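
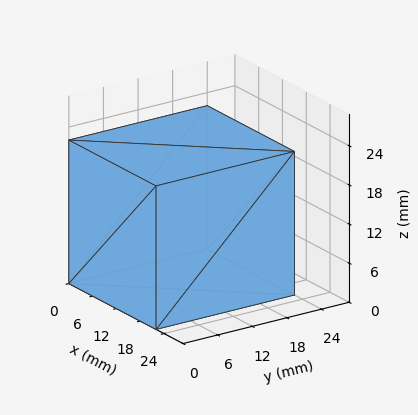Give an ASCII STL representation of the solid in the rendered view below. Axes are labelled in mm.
Reading the render: the shape is a rectangular box, roughly 22 × 24 mm footprint and 22 mm tall (dimensions read to the nearest mm from the axis ticks). For the STL, each face is triangulated and given an outward normal.

solid part
  facet normal 0.0000 0.0000 -1.0000
    outer loop
      vertex 22.00 24.00 0.00
      vertex 22.00 0.00 0.00
      vertex 0.00 0.00 0.00
    endloop
  endfacet
  facet normal 0.0000 0.0000 -1.0000
    outer loop
      vertex 0.00 24.00 0.00
      vertex 22.00 24.00 0.00
      vertex 0.00 0.00 0.00
    endloop
  endfacet
  facet normal 0.0000 0.0000 1.0000
    outer loop
      vertex 0.00 0.00 22.00
      vertex 22.00 0.00 22.00
      vertex 22.00 24.00 22.00
    endloop
  endfacet
  facet normal 0.0000 0.0000 1.0000
    outer loop
      vertex 0.00 0.00 22.00
      vertex 22.00 24.00 22.00
      vertex 0.00 24.00 22.00
    endloop
  endfacet
  facet normal 0.0000 -1.0000 0.0000
    outer loop
      vertex 0.00 0.00 0.00
      vertex 22.00 0.00 0.00
      vertex 22.00 0.00 22.00
    endloop
  endfacet
  facet normal 0.0000 -1.0000 0.0000
    outer loop
      vertex 0.00 0.00 0.00
      vertex 22.00 0.00 22.00
      vertex 0.00 0.00 22.00
    endloop
  endfacet
  facet normal 0.0000 1.0000 0.0000
    outer loop
      vertex 22.00 24.00 22.00
      vertex 22.00 24.00 0.00
      vertex 0.00 24.00 0.00
    endloop
  endfacet
  facet normal 0.0000 1.0000 0.0000
    outer loop
      vertex 0.00 24.00 22.00
      vertex 22.00 24.00 22.00
      vertex 0.00 24.00 0.00
    endloop
  endfacet
  facet normal -1.0000 0.0000 0.0000
    outer loop
      vertex 0.00 24.00 22.00
      vertex 0.00 24.00 0.00
      vertex 0.00 0.00 0.00
    endloop
  endfacet
  facet normal -1.0000 0.0000 0.0000
    outer loop
      vertex 0.00 0.00 22.00
      vertex 0.00 24.00 22.00
      vertex 0.00 0.00 0.00
    endloop
  endfacet
  facet normal 1.0000 0.0000 0.0000
    outer loop
      vertex 22.00 0.00 0.00
      vertex 22.00 24.00 0.00
      vertex 22.00 24.00 22.00
    endloop
  endfacet
  facet normal 1.0000 0.0000 0.0000
    outer loop
      vertex 22.00 0.00 0.00
      vertex 22.00 24.00 22.00
      vertex 22.00 0.00 22.00
    endloop
  endfacet
endsolid part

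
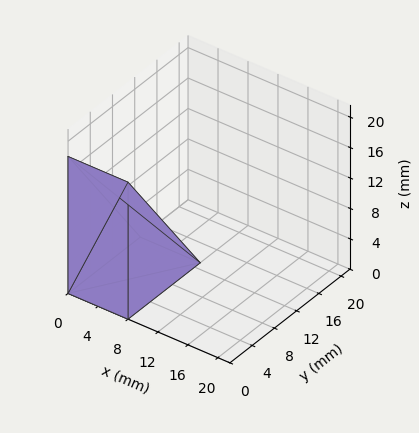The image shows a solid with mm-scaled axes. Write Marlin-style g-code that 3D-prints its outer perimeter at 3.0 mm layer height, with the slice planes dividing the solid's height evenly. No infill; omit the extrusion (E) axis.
Reading the render: the shape is a wedge (ramp): 8 × 13 mm base, rising to 18 mm along the y=0 edge and sloping linearly to z=0 at y=13 (dimensions read to the nearest mm from the axis ticks). For the g-code, the solid's height is divided into equal slices at the stated Δz and each level perimeter traced with G1 moves after a G0 lift.

; perimeter-only toolpath
G21 ; units = mm
G90 ; absolute positioning
G28 ; home
; layer 1
G0 Z3.0
G0 X0.0 Y0.0
G1 X8.0 Y0.0
G1 X8.0 Y10.8
G1 X0.0 Y10.8
G1 X0.0 Y0.0
; layer 2
G0 Z6.0
G0 X0.0 Y0.0
G1 X8.0 Y0.0
G1 X8.0 Y8.7
G1 X0.0 Y8.7
G1 X0.0 Y0.0
; layer 3
G0 Z9.0
G0 X0.0 Y0.0
G1 X8.0 Y0.0
G1 X8.0 Y6.5
G1 X0.0 Y6.5
G1 X0.0 Y0.0
; layer 4
G0 Z12.0
G0 X0.0 Y0.0
G1 X8.0 Y0.0
G1 X8.0 Y4.3
G1 X0.0 Y4.3
G1 X0.0 Y0.0
; layer 5
G0 Z15.0
G0 X0.0 Y0.0
G1 X8.0 Y0.0
G1 X8.0 Y2.2
G1 X0.0 Y2.2
G1 X0.0 Y0.0
M2 ; end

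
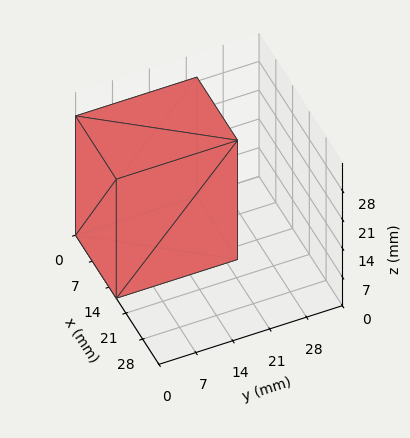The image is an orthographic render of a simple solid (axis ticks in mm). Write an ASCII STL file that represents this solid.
Reading the render: the shape is a rectangular box, roughly 17 × 23 mm footprint and 29 mm tall (dimensions read to the nearest mm from the axis ticks). For the STL, each face is triangulated and given an outward normal.

solid part
  facet normal 0.0000 0.0000 -1.0000
    outer loop
      vertex 17.000 23.000 0.000
      vertex 17.000 0.000 0.000
      vertex 0.000 0.000 0.000
    endloop
  endfacet
  facet normal 0.0000 0.0000 -1.0000
    outer loop
      vertex 0.000 23.000 0.000
      vertex 17.000 23.000 0.000
      vertex 0.000 0.000 0.000
    endloop
  endfacet
  facet normal 0.0000 0.0000 1.0000
    outer loop
      vertex 0.000 0.000 29.000
      vertex 17.000 0.000 29.000
      vertex 17.000 23.000 29.000
    endloop
  endfacet
  facet normal 0.0000 0.0000 1.0000
    outer loop
      vertex 0.000 0.000 29.000
      vertex 17.000 23.000 29.000
      vertex 0.000 23.000 29.000
    endloop
  endfacet
  facet normal 0.0000 -1.0000 0.0000
    outer loop
      vertex 0.000 0.000 0.000
      vertex 17.000 0.000 0.000
      vertex 17.000 0.000 29.000
    endloop
  endfacet
  facet normal 0.0000 -1.0000 0.0000
    outer loop
      vertex 0.000 0.000 0.000
      vertex 17.000 0.000 29.000
      vertex 0.000 0.000 29.000
    endloop
  endfacet
  facet normal 0.0000 1.0000 0.0000
    outer loop
      vertex 17.000 23.000 29.000
      vertex 17.000 23.000 0.000
      vertex 0.000 23.000 0.000
    endloop
  endfacet
  facet normal 0.0000 1.0000 0.0000
    outer loop
      vertex 0.000 23.000 29.000
      vertex 17.000 23.000 29.000
      vertex 0.000 23.000 0.000
    endloop
  endfacet
  facet normal -1.0000 0.0000 0.0000
    outer loop
      vertex 0.000 23.000 29.000
      vertex 0.000 23.000 0.000
      vertex 0.000 0.000 0.000
    endloop
  endfacet
  facet normal -1.0000 0.0000 0.0000
    outer loop
      vertex 0.000 0.000 29.000
      vertex 0.000 23.000 29.000
      vertex 0.000 0.000 0.000
    endloop
  endfacet
  facet normal 1.0000 0.0000 0.0000
    outer loop
      vertex 17.000 0.000 0.000
      vertex 17.000 23.000 0.000
      vertex 17.000 23.000 29.000
    endloop
  endfacet
  facet normal 1.0000 0.0000 0.0000
    outer loop
      vertex 17.000 0.000 0.000
      vertex 17.000 23.000 29.000
      vertex 17.000 0.000 29.000
    endloop
  endfacet
endsolid part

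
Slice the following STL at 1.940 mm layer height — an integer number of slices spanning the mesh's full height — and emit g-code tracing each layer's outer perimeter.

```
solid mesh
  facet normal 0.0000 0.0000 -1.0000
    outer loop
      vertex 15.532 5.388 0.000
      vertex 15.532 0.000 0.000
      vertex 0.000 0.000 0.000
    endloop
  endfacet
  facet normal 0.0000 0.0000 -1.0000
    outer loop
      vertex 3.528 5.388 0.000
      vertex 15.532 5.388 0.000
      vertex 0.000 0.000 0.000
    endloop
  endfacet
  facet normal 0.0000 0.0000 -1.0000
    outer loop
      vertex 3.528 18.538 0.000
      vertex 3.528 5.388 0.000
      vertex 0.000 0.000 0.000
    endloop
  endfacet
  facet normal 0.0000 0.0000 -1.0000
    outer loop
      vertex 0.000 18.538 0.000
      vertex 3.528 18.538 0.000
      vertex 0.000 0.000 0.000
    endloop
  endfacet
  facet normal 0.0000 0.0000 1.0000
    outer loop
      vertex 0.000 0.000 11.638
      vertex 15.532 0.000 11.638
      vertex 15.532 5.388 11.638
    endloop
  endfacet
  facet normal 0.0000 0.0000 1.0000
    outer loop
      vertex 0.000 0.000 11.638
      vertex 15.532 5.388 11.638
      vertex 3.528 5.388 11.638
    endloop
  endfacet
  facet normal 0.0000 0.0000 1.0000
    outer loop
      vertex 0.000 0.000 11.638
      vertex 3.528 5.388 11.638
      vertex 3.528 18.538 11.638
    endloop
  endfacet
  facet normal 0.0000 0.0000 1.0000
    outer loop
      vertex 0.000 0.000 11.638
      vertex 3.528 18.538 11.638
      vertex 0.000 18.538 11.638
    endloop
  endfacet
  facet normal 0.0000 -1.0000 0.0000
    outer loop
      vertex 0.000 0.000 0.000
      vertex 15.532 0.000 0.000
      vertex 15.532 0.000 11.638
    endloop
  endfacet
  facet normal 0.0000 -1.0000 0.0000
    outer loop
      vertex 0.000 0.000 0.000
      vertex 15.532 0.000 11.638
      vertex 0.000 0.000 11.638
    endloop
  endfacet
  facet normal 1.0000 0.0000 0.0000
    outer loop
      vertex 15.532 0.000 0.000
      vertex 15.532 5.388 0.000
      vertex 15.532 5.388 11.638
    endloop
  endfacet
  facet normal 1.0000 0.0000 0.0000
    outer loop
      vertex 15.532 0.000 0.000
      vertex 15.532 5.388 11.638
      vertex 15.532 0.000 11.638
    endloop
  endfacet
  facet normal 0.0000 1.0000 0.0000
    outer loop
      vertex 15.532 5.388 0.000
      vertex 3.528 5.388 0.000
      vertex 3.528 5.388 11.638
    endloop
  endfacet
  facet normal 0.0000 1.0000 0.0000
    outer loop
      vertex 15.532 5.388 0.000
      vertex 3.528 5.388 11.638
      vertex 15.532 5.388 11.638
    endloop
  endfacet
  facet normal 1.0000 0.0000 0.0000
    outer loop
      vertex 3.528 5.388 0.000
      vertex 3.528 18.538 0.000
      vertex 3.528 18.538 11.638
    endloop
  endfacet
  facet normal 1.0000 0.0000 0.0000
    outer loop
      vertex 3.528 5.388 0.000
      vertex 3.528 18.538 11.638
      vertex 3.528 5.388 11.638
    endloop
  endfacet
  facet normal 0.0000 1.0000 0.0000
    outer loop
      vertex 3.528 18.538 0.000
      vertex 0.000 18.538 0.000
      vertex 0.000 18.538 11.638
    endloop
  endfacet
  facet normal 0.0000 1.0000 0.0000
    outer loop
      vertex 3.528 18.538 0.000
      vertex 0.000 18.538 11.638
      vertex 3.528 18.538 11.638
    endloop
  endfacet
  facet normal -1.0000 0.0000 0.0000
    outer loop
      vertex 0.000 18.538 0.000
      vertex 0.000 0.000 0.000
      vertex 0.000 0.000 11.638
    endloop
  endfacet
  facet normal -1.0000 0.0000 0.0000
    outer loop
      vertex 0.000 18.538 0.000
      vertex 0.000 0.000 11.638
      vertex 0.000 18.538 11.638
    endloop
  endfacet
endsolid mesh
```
; perimeter-only toolpath
G21 ; units = mm
G90 ; absolute positioning
G28 ; home
; layer 1
G0 Z1.940
G0 X0.000 Y0.000
G1 X15.532 Y0.000
G1 X15.532 Y5.388
G1 X3.528 Y5.388
G1 X3.528 Y18.538
G1 X0.000 Y18.538
G1 X0.000 Y0.000
; layer 2
G0 Z3.879
G0 X0.000 Y0.000
G1 X15.532 Y0.000
G1 X15.532 Y5.388
G1 X3.528 Y5.388
G1 X3.528 Y18.538
G1 X0.000 Y18.538
G1 X0.000 Y0.000
; layer 3
G0 Z5.819
G0 X0.000 Y0.000
G1 X15.532 Y0.000
G1 X15.532 Y5.388
G1 X3.528 Y5.388
G1 X3.528 Y18.538
G1 X0.000 Y18.538
G1 X0.000 Y0.000
; layer 4
G0 Z7.759
G0 X0.000 Y0.000
G1 X15.532 Y0.000
G1 X15.532 Y5.388
G1 X3.528 Y5.388
G1 X3.528 Y18.538
G1 X0.000 Y18.538
G1 X0.000 Y0.000
; layer 5
G0 Z9.698
G0 X0.000 Y0.000
G1 X15.532 Y0.000
G1 X15.532 Y5.388
G1 X3.528 Y5.388
G1 X3.528 Y18.538
G1 X0.000 Y18.538
G1 X0.000 Y0.000
; layer 6
G0 Z11.638
G0 X0.000 Y0.000
G1 X15.532 Y0.000
G1 X15.532 Y5.388
G1 X3.528 Y5.388
G1 X3.528 Y18.538
G1 X0.000 Y18.538
G1 X0.000 Y0.000
M2 ; end

The solid is an L-shaped prism: outer 15.5 × 18.5 mm, arm thicknesses ≈ 5.39 mm (horizontal) and 3.53 mm (vertical), extruded 11.6 mm in z. Slicing at Δz = 1.940 mm — 6 equal slices spanning the solid's height, so layer i sits at z = i·h/6 — gives 6 non-empty perimeters. Each is a 6-segment closed polygon; G0 lifts to the layer z and rapids to the start vertex, then G1 traces the edges.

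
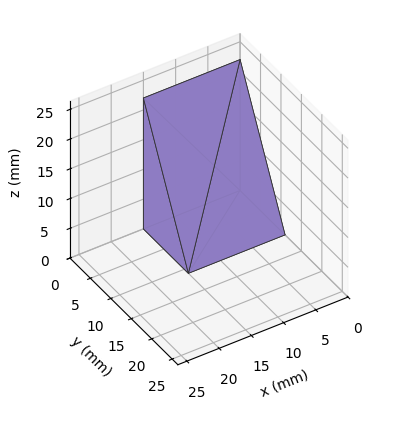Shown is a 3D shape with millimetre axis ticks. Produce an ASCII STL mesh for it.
Reading the render: the shape is a wedge (ramp): 15 × 11 mm base, rising to 22 mm along the y=0 edge and sloping linearly to z=0 at y=11 (dimensions read to the nearest mm from the axis ticks). For the STL, each face is triangulated and given an outward normal.

solid part
  facet normal 0.0000 0.0000 -1.0000
    outer loop
      vertex 15.0 11.0 0.0
      vertex 15.0 0.0 0.0
      vertex 0.0 0.0 0.0
    endloop
  endfacet
  facet normal 0.0000 0.0000 -1.0000
    outer loop
      vertex 0.0 11.0 0.0
      vertex 15.0 11.0 0.0
      vertex 0.0 0.0 0.0
    endloop
  endfacet
  facet normal 0.0000 -1.0000 0.0000
    outer loop
      vertex 0.0 0.0 0.0
      vertex 15.0 0.0 0.0
      vertex 15.0 0.0 22.0
    endloop
  endfacet
  facet normal 0.0000 -1.0000 0.0000
    outer loop
      vertex 0.0 0.0 0.0
      vertex 15.0 0.0 22.0
      vertex 0.0 0.0 22.0
    endloop
  endfacet
  facet normal 0.0000 0.8944 0.4472
    outer loop
      vertex 0.0 0.0 22.0
      vertex 15.0 0.0 22.0
      vertex 15.0 11.0 0.0
    endloop
  endfacet
  facet normal 0.0000 0.8944 0.4472
    outer loop
      vertex 0.0 0.0 22.0
      vertex 15.0 11.0 0.0
      vertex 0.0 11.0 0.0
    endloop
  endfacet
  facet normal -1.0000 0.0000 0.0000
    outer loop
      vertex 0.0 0.0 22.0
      vertex 0.0 11.0 0.0
      vertex 0.0 0.0 0.0
    endloop
  endfacet
  facet normal 1.0000 0.0000 0.0000
    outer loop
      vertex 15.0 0.0 0.0
      vertex 15.0 11.0 0.0
      vertex 15.0 0.0 22.0
    endloop
  endfacet
endsolid part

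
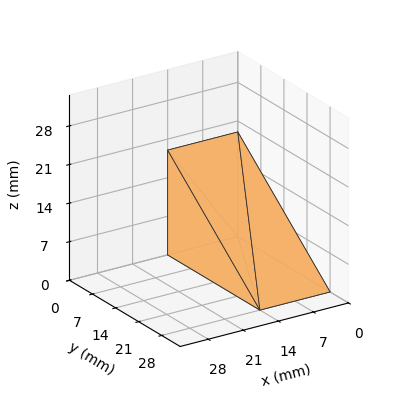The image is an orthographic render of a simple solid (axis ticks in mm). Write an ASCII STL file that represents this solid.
Reading the render: the shape is a wedge (ramp): 14 × 28 mm base, rising to 19 mm along the y=0 edge and sloping linearly to z=0 at y=28 (dimensions read to the nearest mm from the axis ticks). For the STL, each face is triangulated and given an outward normal.

solid part
  facet normal 0.0000 0.0000 -1.0000
    outer loop
      vertex 14.0 28.0 0.0
      vertex 14.0 0.0 0.0
      vertex 0.0 0.0 0.0
    endloop
  endfacet
  facet normal 0.0000 0.0000 -1.0000
    outer loop
      vertex 0.0 28.0 0.0
      vertex 14.0 28.0 0.0
      vertex 0.0 0.0 0.0
    endloop
  endfacet
  facet normal 0.0000 -1.0000 0.0000
    outer loop
      vertex 0.0 0.0 0.0
      vertex 14.0 0.0 0.0
      vertex 14.0 0.0 19.0
    endloop
  endfacet
  facet normal 0.0000 -1.0000 0.0000
    outer loop
      vertex 0.0 0.0 0.0
      vertex 14.0 0.0 19.0
      vertex 0.0 0.0 19.0
    endloop
  endfacet
  facet normal 0.0000 0.5615 0.8275
    outer loop
      vertex 0.0 0.0 19.0
      vertex 14.0 0.0 19.0
      vertex 14.0 28.0 0.0
    endloop
  endfacet
  facet normal 0.0000 0.5615 0.8275
    outer loop
      vertex 0.0 0.0 19.0
      vertex 14.0 28.0 0.0
      vertex 0.0 28.0 0.0
    endloop
  endfacet
  facet normal -1.0000 0.0000 0.0000
    outer loop
      vertex 0.0 0.0 19.0
      vertex 0.0 28.0 0.0
      vertex 0.0 0.0 0.0
    endloop
  endfacet
  facet normal 1.0000 0.0000 0.0000
    outer loop
      vertex 14.0 0.0 0.0
      vertex 14.0 28.0 0.0
      vertex 14.0 0.0 19.0
    endloop
  endfacet
endsolid part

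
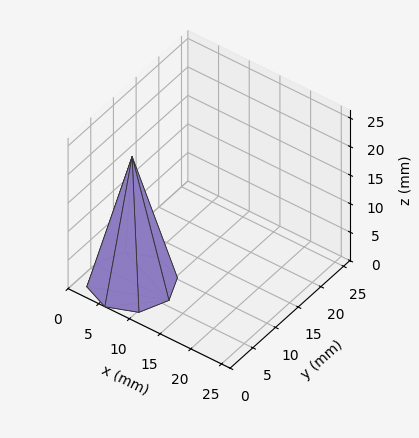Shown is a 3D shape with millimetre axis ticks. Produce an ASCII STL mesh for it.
Reading the render: the shape is a regular 8-sided pyramid, base circumscribed radius ≈ 6 mm, apex at z ≈ 22 mm (dimensions read to the nearest mm from the axis ticks). For the STL, each face is triangulated and given an outward normal.

solid part
  facet normal 0.0000 0.0000 -1.0000
    outer loop
      vertex 6.00 12.00 0.00
      vertex 10.24 10.24 0.00
      vertex 12.00 6.00 0.00
    endloop
  endfacet
  facet normal 0.0000 0.0000 -1.0000
    outer loop
      vertex 1.76 10.24 0.00
      vertex 6.00 12.00 0.00
      vertex 12.00 6.00 0.00
    endloop
  endfacet
  facet normal 0.0000 0.0000 -1.0000
    outer loop
      vertex 0.00 6.00 0.00
      vertex 1.76 10.24 0.00
      vertex 12.00 6.00 0.00
    endloop
  endfacet
  facet normal 0.0000 0.0000 -1.0000
    outer loop
      vertex 1.76 1.76 0.00
      vertex 0.00 6.00 0.00
      vertex 12.00 6.00 0.00
    endloop
  endfacet
  facet normal 0.0000 0.0000 -1.0000
    outer loop
      vertex 6.00 0.00 0.00
      vertex 1.76 1.76 0.00
      vertex 12.00 6.00 0.00
    endloop
  endfacet
  facet normal 0.0000 0.0000 -1.0000
    outer loop
      vertex 10.24 1.76 0.00
      vertex 6.00 0.00 0.00
      vertex 12.00 6.00 0.00
    endloop
  endfacet
  facet normal 0.8956 0.3718 0.2443
    outer loop
      vertex 12.00 6.00 0.00
      vertex 10.24 10.24 0.00
      vertex 6.00 6.00 22.00
    endloop
  endfacet
  facet normal 0.3718 0.8956 0.2443
    outer loop
      vertex 10.24 10.24 0.00
      vertex 6.00 12.00 0.00
      vertex 6.00 6.00 22.00
    endloop
  endfacet
  facet normal -0.3718 0.8956 0.2443
    outer loop
      vertex 6.00 12.00 0.00
      vertex 1.76 10.24 0.00
      vertex 6.00 6.00 22.00
    endloop
  endfacet
  facet normal -0.8956 0.3718 0.2443
    outer loop
      vertex 1.76 10.24 0.00
      vertex 0.00 6.00 0.00
      vertex 6.00 6.00 22.00
    endloop
  endfacet
  facet normal -0.8956 -0.3718 0.2443
    outer loop
      vertex 0.00 6.00 0.00
      vertex 1.76 1.76 0.00
      vertex 6.00 6.00 22.00
    endloop
  endfacet
  facet normal -0.3718 -0.8956 0.2443
    outer loop
      vertex 1.76 1.76 0.00
      vertex 6.00 0.00 0.00
      vertex 6.00 6.00 22.00
    endloop
  endfacet
  facet normal 0.3718 -0.8956 0.2443
    outer loop
      vertex 6.00 0.00 0.00
      vertex 10.24 1.76 0.00
      vertex 6.00 6.00 22.00
    endloop
  endfacet
  facet normal 0.8956 -0.3718 0.2443
    outer loop
      vertex 10.24 1.76 0.00
      vertex 12.00 6.00 0.00
      vertex 6.00 6.00 22.00
    endloop
  endfacet
endsolid part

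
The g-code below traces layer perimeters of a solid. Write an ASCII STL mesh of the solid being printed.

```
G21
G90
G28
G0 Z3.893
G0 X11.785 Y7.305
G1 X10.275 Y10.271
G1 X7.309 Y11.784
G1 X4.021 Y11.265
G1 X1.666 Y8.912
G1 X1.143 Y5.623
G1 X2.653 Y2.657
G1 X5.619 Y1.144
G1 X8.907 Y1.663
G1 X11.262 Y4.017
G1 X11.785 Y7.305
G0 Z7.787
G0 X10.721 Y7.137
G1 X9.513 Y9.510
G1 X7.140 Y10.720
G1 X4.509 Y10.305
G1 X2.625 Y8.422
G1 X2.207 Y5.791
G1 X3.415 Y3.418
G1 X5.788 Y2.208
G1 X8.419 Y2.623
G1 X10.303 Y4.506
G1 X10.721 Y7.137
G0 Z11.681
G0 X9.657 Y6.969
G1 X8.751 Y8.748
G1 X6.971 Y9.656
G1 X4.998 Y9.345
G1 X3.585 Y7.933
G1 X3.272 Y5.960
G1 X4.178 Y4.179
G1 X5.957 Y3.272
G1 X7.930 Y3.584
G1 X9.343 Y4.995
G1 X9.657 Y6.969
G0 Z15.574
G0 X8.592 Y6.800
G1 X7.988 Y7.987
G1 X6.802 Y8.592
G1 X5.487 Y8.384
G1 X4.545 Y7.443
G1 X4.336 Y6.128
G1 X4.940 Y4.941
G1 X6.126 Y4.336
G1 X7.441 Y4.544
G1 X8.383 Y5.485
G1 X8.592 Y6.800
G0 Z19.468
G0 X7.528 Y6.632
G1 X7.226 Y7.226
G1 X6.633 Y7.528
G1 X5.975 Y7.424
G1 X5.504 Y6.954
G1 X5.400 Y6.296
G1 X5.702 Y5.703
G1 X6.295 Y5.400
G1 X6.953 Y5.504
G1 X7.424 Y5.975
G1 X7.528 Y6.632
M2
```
solid part
  facet normal 0.0000 0.0000 -1.0000
    outer loop
      vertex 7.478 12.848 0.000
      vertex 11.037 11.033 0.000
      vertex 12.849 7.473 0.000
    endloop
  endfacet
  facet normal 0.0000 0.0000 -1.0000
    outer loop
      vertex 3.532 12.225 0.000
      vertex 7.478 12.848 0.000
      vertex 12.849 7.473 0.000
    endloop
  endfacet
  facet normal 0.0000 0.0000 -1.0000
    outer loop
      vertex 0.706 9.401 0.000
      vertex 3.532 12.225 0.000
      vertex 12.849 7.473 0.000
    endloop
  endfacet
  facet normal 0.0000 0.0000 -1.0000
    outer loop
      vertex 0.079 5.455 0.000
      vertex 0.706 9.401 0.000
      vertex 12.849 7.473 0.000
    endloop
  endfacet
  facet normal 0.0000 0.0000 -1.0000
    outer loop
      vertex 1.891 1.895 0.000
      vertex 0.079 5.455 0.000
      vertex 12.849 7.473 0.000
    endloop
  endfacet
  facet normal 0.0000 0.0000 -1.0000
    outer loop
      vertex 5.450 0.080 0.000
      vertex 1.891 1.895 0.000
      vertex 12.849 7.473 0.000
    endloop
  endfacet
  facet normal 0.0000 0.0000 -1.0000
    outer loop
      vertex 9.396 0.703 0.000
      vertex 5.450 0.080 0.000
      vertex 12.849 7.473 0.000
    endloop
  endfacet
  facet normal 0.0000 0.0000 -1.0000
    outer loop
      vertex 12.222 3.527 0.000
      vertex 9.396 0.703 0.000
      vertex 12.849 7.473 0.000
    endloop
  endfacet
  facet normal 0.8619 0.4387 0.2545
    outer loop
      vertex 12.849 7.473 0.000
      vertex 11.037 11.033 0.000
      vertex 6.464 6.464 23.361
    endloop
  endfacet
  facet normal 0.4393 0.8615 0.2545
    outer loop
      vertex 11.037 11.033 0.000
      vertex 7.478 12.848 0.000
      vertex 6.464 6.464 23.361
    endloop
  endfacet
  facet normal -0.1508 0.9552 0.2545
    outer loop
      vertex 7.478 12.848 0.000
      vertex 3.532 12.225 0.000
      vertex 6.464 6.464 23.361
    endloop
  endfacet
  facet normal -0.6836 0.6841 0.2545
    outer loop
      vertex 3.532 12.225 0.000
      vertex 0.706 9.401 0.000
      vertex 6.464 6.464 23.361
    endloop
  endfacet
  facet normal -0.9551 0.1518 0.2545
    outer loop
      vertex 0.706 9.401 0.000
      vertex 0.079 5.455 0.000
      vertex 6.464 6.464 23.361
    endloop
  endfacet
  facet normal -0.8619 -0.4387 0.2545
    outer loop
      vertex 0.079 5.455 0.000
      vertex 1.891 1.895 0.000
      vertex 6.464 6.464 23.361
    endloop
  endfacet
  facet normal -0.4393 -0.8615 0.2545
    outer loop
      vertex 1.891 1.895 0.000
      vertex 5.450 0.080 0.000
      vertex 6.464 6.464 23.361
    endloop
  endfacet
  facet normal 0.1508 -0.9552 0.2545
    outer loop
      vertex 5.450 0.080 0.000
      vertex 9.396 0.703 0.000
      vertex 6.464 6.464 23.361
    endloop
  endfacet
  facet normal 0.6836 -0.6841 0.2545
    outer loop
      vertex 9.396 0.703 0.000
      vertex 12.222 3.527 0.000
      vertex 6.464 6.464 23.361
    endloop
  endfacet
  facet normal 0.9551 -0.1518 0.2545
    outer loop
      vertex 12.222 3.527 0.000
      vertex 12.849 7.473 0.000
      vertex 6.464 6.464 23.361
    endloop
  endfacet
endsolid part

The G0 Z moves step by Δz≈3.893 mm. The G1 loops shrink linearly with z, so the solid tapers from its base footprint up to z≈23.4. Closing with a flat bottom cap and the tapered top and triangulating gives 18 facets — a regular 10-sided pyramid, base circumscribed radius ≈ 6.46 mm, apex at z ≈ 23.4 mm.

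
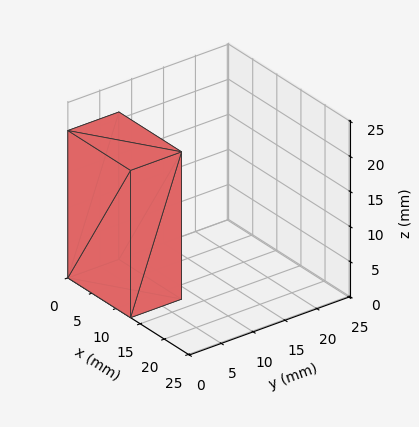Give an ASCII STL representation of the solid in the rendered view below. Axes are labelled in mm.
Reading the render: the shape is a rectangular box, roughly 13 × 8 mm footprint and 21 mm tall (dimensions read to the nearest mm from the axis ticks). For the STL, each face is triangulated and given an outward normal.

solid part
  facet normal 0.0000 0.0000 -1.0000
    outer loop
      vertex 13.000 8.000 0.000
      vertex 13.000 0.000 0.000
      vertex 0.000 0.000 0.000
    endloop
  endfacet
  facet normal 0.0000 0.0000 -1.0000
    outer loop
      vertex 0.000 8.000 0.000
      vertex 13.000 8.000 0.000
      vertex 0.000 0.000 0.000
    endloop
  endfacet
  facet normal 0.0000 0.0000 1.0000
    outer loop
      vertex 0.000 0.000 21.000
      vertex 13.000 0.000 21.000
      vertex 13.000 8.000 21.000
    endloop
  endfacet
  facet normal 0.0000 0.0000 1.0000
    outer loop
      vertex 0.000 0.000 21.000
      vertex 13.000 8.000 21.000
      vertex 0.000 8.000 21.000
    endloop
  endfacet
  facet normal 0.0000 -1.0000 0.0000
    outer loop
      vertex 0.000 0.000 0.000
      vertex 13.000 0.000 0.000
      vertex 13.000 0.000 21.000
    endloop
  endfacet
  facet normal 0.0000 -1.0000 0.0000
    outer loop
      vertex 0.000 0.000 0.000
      vertex 13.000 0.000 21.000
      vertex 0.000 0.000 21.000
    endloop
  endfacet
  facet normal 0.0000 1.0000 0.0000
    outer loop
      vertex 13.000 8.000 21.000
      vertex 13.000 8.000 0.000
      vertex 0.000 8.000 0.000
    endloop
  endfacet
  facet normal 0.0000 1.0000 0.0000
    outer loop
      vertex 0.000 8.000 21.000
      vertex 13.000 8.000 21.000
      vertex 0.000 8.000 0.000
    endloop
  endfacet
  facet normal -1.0000 0.0000 0.0000
    outer loop
      vertex 0.000 8.000 21.000
      vertex 0.000 8.000 0.000
      vertex 0.000 0.000 0.000
    endloop
  endfacet
  facet normal -1.0000 0.0000 0.0000
    outer loop
      vertex 0.000 0.000 21.000
      vertex 0.000 8.000 21.000
      vertex 0.000 0.000 0.000
    endloop
  endfacet
  facet normal 1.0000 0.0000 0.0000
    outer loop
      vertex 13.000 0.000 0.000
      vertex 13.000 8.000 0.000
      vertex 13.000 8.000 21.000
    endloop
  endfacet
  facet normal 1.0000 0.0000 0.0000
    outer loop
      vertex 13.000 0.000 0.000
      vertex 13.000 8.000 21.000
      vertex 13.000 0.000 21.000
    endloop
  endfacet
endsolid part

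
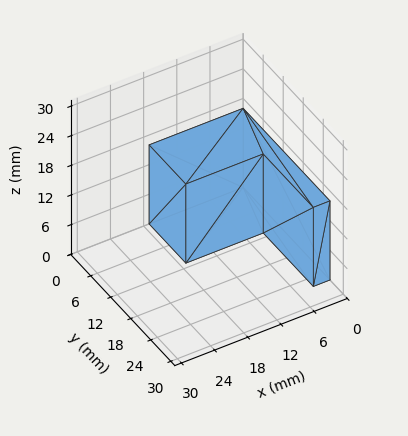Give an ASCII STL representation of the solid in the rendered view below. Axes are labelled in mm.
Reading the render: the shape is an L-shaped prism: outer 17 × 26 mm, arm thicknesses ≈ 11 mm (horizontal) and 3 mm (vertical), extruded 16 mm in z (dimensions read to the nearest mm from the axis ticks). For the STL, each face is triangulated and given an outward normal.

solid part
  facet normal 0.0000 0.0000 -1.0000
    outer loop
      vertex 17.00 11.00 0.00
      vertex 17.00 0.00 0.00
      vertex 0.00 0.00 0.00
    endloop
  endfacet
  facet normal 0.0000 0.0000 -1.0000
    outer loop
      vertex 3.00 11.00 0.00
      vertex 17.00 11.00 0.00
      vertex 0.00 0.00 0.00
    endloop
  endfacet
  facet normal 0.0000 0.0000 -1.0000
    outer loop
      vertex 3.00 26.00 0.00
      vertex 3.00 11.00 0.00
      vertex 0.00 0.00 0.00
    endloop
  endfacet
  facet normal 0.0000 0.0000 -1.0000
    outer loop
      vertex 0.00 26.00 0.00
      vertex 3.00 26.00 0.00
      vertex 0.00 0.00 0.00
    endloop
  endfacet
  facet normal 0.0000 0.0000 1.0000
    outer loop
      vertex 0.00 0.00 16.00
      vertex 17.00 0.00 16.00
      vertex 17.00 11.00 16.00
    endloop
  endfacet
  facet normal 0.0000 0.0000 1.0000
    outer loop
      vertex 0.00 0.00 16.00
      vertex 17.00 11.00 16.00
      vertex 3.00 11.00 16.00
    endloop
  endfacet
  facet normal 0.0000 0.0000 1.0000
    outer loop
      vertex 0.00 0.00 16.00
      vertex 3.00 11.00 16.00
      vertex 3.00 26.00 16.00
    endloop
  endfacet
  facet normal 0.0000 0.0000 1.0000
    outer loop
      vertex 0.00 0.00 16.00
      vertex 3.00 26.00 16.00
      vertex 0.00 26.00 16.00
    endloop
  endfacet
  facet normal 0.0000 -1.0000 0.0000
    outer loop
      vertex 0.00 0.00 0.00
      vertex 17.00 0.00 0.00
      vertex 17.00 0.00 16.00
    endloop
  endfacet
  facet normal 0.0000 -1.0000 0.0000
    outer loop
      vertex 0.00 0.00 0.00
      vertex 17.00 0.00 16.00
      vertex 0.00 0.00 16.00
    endloop
  endfacet
  facet normal 1.0000 0.0000 0.0000
    outer loop
      vertex 17.00 0.00 0.00
      vertex 17.00 11.00 0.00
      vertex 17.00 11.00 16.00
    endloop
  endfacet
  facet normal 1.0000 0.0000 0.0000
    outer loop
      vertex 17.00 0.00 0.00
      vertex 17.00 11.00 16.00
      vertex 17.00 0.00 16.00
    endloop
  endfacet
  facet normal 0.0000 1.0000 0.0000
    outer loop
      vertex 17.00 11.00 0.00
      vertex 3.00 11.00 0.00
      vertex 3.00 11.00 16.00
    endloop
  endfacet
  facet normal 0.0000 1.0000 0.0000
    outer loop
      vertex 17.00 11.00 0.00
      vertex 3.00 11.00 16.00
      vertex 17.00 11.00 16.00
    endloop
  endfacet
  facet normal 1.0000 0.0000 0.0000
    outer loop
      vertex 3.00 11.00 0.00
      vertex 3.00 26.00 0.00
      vertex 3.00 26.00 16.00
    endloop
  endfacet
  facet normal 1.0000 0.0000 0.0000
    outer loop
      vertex 3.00 11.00 0.00
      vertex 3.00 26.00 16.00
      vertex 3.00 11.00 16.00
    endloop
  endfacet
  facet normal 0.0000 1.0000 0.0000
    outer loop
      vertex 3.00 26.00 0.00
      vertex 0.00 26.00 0.00
      vertex 0.00 26.00 16.00
    endloop
  endfacet
  facet normal 0.0000 1.0000 0.0000
    outer loop
      vertex 3.00 26.00 0.00
      vertex 0.00 26.00 16.00
      vertex 3.00 26.00 16.00
    endloop
  endfacet
  facet normal -1.0000 0.0000 0.0000
    outer loop
      vertex 0.00 26.00 0.00
      vertex 0.00 0.00 0.00
      vertex 0.00 0.00 16.00
    endloop
  endfacet
  facet normal -1.0000 0.0000 0.0000
    outer loop
      vertex 0.00 26.00 0.00
      vertex 0.00 0.00 16.00
      vertex 0.00 26.00 16.00
    endloop
  endfacet
endsolid part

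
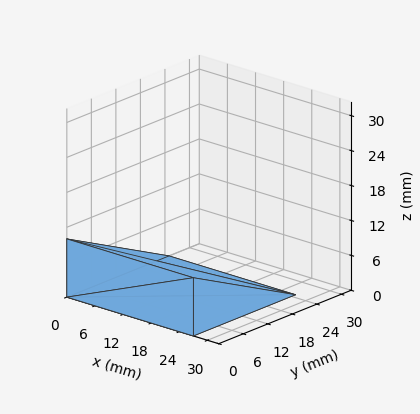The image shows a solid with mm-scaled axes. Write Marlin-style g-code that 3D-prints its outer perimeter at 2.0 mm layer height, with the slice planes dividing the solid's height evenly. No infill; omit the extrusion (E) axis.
Reading the render: the shape is a wedge (ramp): 27 × 25 mm base, rising to 10 mm along the y=0 edge and sloping linearly to z=0 at y=25 (dimensions read to the nearest mm from the axis ticks). For the g-code, the solid's height is divided into equal slices at the stated Δz and each level perimeter traced with G1 moves after a G0 lift.

; perimeter-only toolpath
G21 ; units = mm
G90 ; absolute positioning
G28 ; home
; layer 1
G0 Z2.0
G0 X0.0 Y0.0
G1 X27.0 Y0.0
G1 X27.0 Y20.0
G1 X0.0 Y20.0
G1 X0.0 Y0.0
; layer 2
G0 Z4.0
G0 X0.0 Y0.0
G1 X27.0 Y0.0
G1 X27.0 Y15.0
G1 X0.0 Y15.0
G1 X0.0 Y0.0
; layer 3
G0 Z6.0
G0 X0.0 Y0.0
G1 X27.0 Y0.0
G1 X27.0 Y10.0
G1 X0.0 Y10.0
G1 X0.0 Y0.0
; layer 4
G0 Z8.0
G0 X0.0 Y0.0
G1 X27.0 Y0.0
G1 X27.0 Y5.0
G1 X0.0 Y5.0
G1 X0.0 Y0.0
M2 ; end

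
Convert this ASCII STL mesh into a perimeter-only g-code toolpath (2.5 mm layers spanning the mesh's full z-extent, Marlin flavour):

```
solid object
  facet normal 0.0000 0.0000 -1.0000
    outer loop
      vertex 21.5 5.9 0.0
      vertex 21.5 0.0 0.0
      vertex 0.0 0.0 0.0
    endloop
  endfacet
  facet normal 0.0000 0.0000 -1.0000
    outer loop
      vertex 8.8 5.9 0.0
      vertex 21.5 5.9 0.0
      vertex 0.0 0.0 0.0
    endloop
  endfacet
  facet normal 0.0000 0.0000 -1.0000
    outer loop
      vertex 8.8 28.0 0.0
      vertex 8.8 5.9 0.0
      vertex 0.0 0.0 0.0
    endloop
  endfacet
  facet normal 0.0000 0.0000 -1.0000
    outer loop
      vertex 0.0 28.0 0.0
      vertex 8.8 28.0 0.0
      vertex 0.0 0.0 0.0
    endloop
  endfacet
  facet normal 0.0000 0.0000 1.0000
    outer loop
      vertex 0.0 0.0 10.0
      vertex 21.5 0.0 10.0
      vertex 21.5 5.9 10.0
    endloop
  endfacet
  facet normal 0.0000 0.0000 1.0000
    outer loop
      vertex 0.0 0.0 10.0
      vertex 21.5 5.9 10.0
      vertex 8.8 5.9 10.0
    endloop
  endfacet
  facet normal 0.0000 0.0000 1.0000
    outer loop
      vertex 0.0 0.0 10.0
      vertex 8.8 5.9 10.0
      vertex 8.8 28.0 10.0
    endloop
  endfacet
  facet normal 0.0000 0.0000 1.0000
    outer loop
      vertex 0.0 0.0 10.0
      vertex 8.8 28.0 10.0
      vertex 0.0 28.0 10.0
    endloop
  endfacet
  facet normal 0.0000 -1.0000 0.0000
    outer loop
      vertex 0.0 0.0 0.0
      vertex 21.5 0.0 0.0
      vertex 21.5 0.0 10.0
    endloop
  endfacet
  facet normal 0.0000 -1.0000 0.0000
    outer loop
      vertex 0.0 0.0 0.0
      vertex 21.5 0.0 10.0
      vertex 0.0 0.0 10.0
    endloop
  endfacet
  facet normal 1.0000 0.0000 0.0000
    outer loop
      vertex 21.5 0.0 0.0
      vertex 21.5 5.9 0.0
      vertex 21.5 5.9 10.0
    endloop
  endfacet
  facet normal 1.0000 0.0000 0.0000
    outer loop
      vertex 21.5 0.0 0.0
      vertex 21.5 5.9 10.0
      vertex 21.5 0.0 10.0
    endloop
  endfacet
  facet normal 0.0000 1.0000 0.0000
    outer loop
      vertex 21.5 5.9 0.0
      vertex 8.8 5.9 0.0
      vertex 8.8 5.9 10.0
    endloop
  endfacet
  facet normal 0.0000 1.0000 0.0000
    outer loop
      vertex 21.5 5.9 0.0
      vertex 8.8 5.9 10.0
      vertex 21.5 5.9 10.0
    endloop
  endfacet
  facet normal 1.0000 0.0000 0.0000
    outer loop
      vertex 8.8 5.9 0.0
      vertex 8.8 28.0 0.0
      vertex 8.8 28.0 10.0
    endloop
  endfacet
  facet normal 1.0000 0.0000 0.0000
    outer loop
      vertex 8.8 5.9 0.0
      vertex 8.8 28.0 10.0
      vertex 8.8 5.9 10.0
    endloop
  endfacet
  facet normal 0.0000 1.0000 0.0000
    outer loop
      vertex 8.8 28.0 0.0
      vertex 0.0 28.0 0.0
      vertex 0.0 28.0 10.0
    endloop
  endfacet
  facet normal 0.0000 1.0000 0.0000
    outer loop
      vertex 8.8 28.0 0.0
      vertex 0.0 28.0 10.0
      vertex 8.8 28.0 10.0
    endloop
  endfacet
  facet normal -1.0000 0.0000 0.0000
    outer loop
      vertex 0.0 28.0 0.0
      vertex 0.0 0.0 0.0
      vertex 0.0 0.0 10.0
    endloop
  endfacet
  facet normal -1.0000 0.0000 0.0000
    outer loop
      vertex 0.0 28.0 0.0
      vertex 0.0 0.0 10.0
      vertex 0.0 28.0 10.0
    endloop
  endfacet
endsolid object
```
; perimeter-only toolpath
G21 ; units = mm
G90 ; absolute positioning
G28 ; home
; layer 1
G0 Z2.5
G0 X0.0 Y0.0
G1 X21.5 Y0.0
G1 X21.5 Y5.9
G1 X8.8 Y5.9
G1 X8.8 Y28.0
G1 X0.0 Y28.0
G1 X0.0 Y0.0
; layer 2
G0 Z5.0
G0 X0.0 Y0.0
G1 X21.5 Y0.0
G1 X21.5 Y5.9
G1 X8.8 Y5.9
G1 X8.8 Y28.0
G1 X0.0 Y28.0
G1 X0.0 Y0.0
; layer 3
G0 Z7.5
G0 X0.0 Y0.0
G1 X21.5 Y0.0
G1 X21.5 Y5.9
G1 X8.8 Y5.9
G1 X8.8 Y28.0
G1 X0.0 Y28.0
G1 X0.0 Y0.0
; layer 4
G0 Z10.0
G0 X0.0 Y0.0
G1 X21.5 Y0.0
G1 X21.5 Y5.9
G1 X8.8 Y5.9
G1 X8.8 Y28.0
G1 X0.0 Y28.0
G1 X0.0 Y0.0
M2 ; end

The solid is an L-shaped prism: outer 21.5 × 28 mm, arm thicknesses ≈ 5.9 mm (horizontal) and 8.8 mm (vertical), extruded 10 mm in z. Slicing at Δz = 2.5 mm — 4 equal slices spanning the solid's height, so layer i sits at z = i·h/4 — gives 4 non-empty perimeters. Each is a 6-segment closed polygon; G0 lifts to the layer z and rapids to the start vertex, then G1 traces the edges.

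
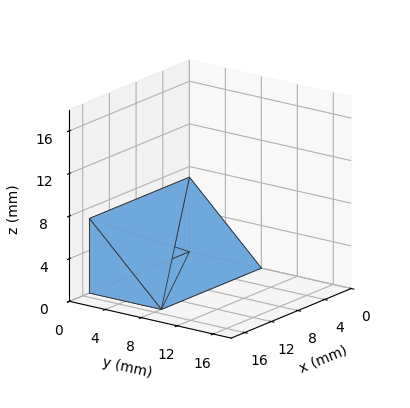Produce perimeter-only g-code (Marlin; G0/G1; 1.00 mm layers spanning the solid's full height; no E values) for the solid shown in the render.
Reading the render: the shape is a wedge (ramp): 15 × 8 mm base, rising to 7 mm along the y=0 edge and sloping linearly to z=0 at y=8 (dimensions read to the nearest mm from the axis ticks). For the g-code, the solid's height is divided into equal slices at the stated Δz and each level perimeter traced with G1 moves after a G0 lift.

; perimeter-only toolpath
G21 ; units = mm
G90 ; absolute positioning
G28 ; home
; layer 1
G0 Z1.00
G0 X0.00 Y0.00
G1 X15.00 Y0.00
G1 X15.00 Y6.86
G1 X0.00 Y6.86
G1 X0.00 Y0.00
; layer 2
G0 Z2.00
G0 X0.00 Y0.00
G1 X15.00 Y0.00
G1 X15.00 Y5.71
G1 X0.00 Y5.71
G1 X0.00 Y0.00
; layer 3
G0 Z3.00
G0 X0.00 Y0.00
G1 X15.00 Y0.00
G1 X15.00 Y4.57
G1 X0.00 Y4.57
G1 X0.00 Y0.00
; layer 4
G0 Z4.00
G0 X0.00 Y0.00
G1 X15.00 Y0.00
G1 X15.00 Y3.43
G1 X0.00 Y3.43
G1 X0.00 Y0.00
; layer 5
G0 Z5.00
G0 X0.00 Y0.00
G1 X15.00 Y0.00
G1 X15.00 Y2.29
G1 X0.00 Y2.29
G1 X0.00 Y0.00
; layer 6
G0 Z6.00
G0 X0.00 Y0.00
G1 X15.00 Y0.00
G1 X15.00 Y1.14
G1 X0.00 Y1.14
G1 X0.00 Y0.00
M2 ; end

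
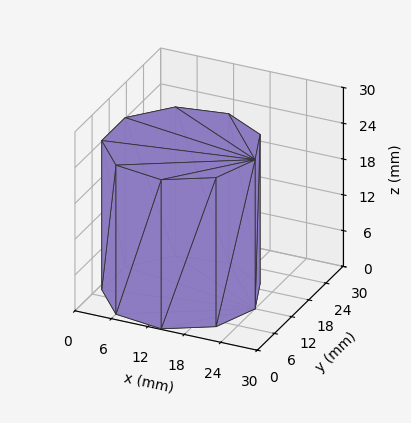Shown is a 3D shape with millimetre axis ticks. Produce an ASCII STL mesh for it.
Reading the render: the shape is a regular 9-sided prism (a cylinder approximated with 9 flat sides), circumscribed radius ≈ 12 mm, height ≈ 25 mm (dimensions read to the nearest mm from the axis ticks). For the STL, each face is triangulated and given an outward normal.

solid part
  facet normal 0.0000 0.0000 -1.0000
    outer loop
      vertex 14.1 23.8 0.0
      vertex 21.2 19.7 0.0
      vertex 24.0 12.0 0.0
    endloop
  endfacet
  facet normal 0.0000 0.0000 -1.0000
    outer loop
      vertex 6.0 22.4 0.0
      vertex 14.1 23.8 0.0
      vertex 24.0 12.0 0.0
    endloop
  endfacet
  facet normal 0.0000 0.0000 -1.0000
    outer loop
      vertex 0.7 16.1 0.0
      vertex 6.0 22.4 0.0
      vertex 24.0 12.0 0.0
    endloop
  endfacet
  facet normal 0.0000 0.0000 -1.0000
    outer loop
      vertex 0.7 7.9 0.0
      vertex 0.7 16.1 0.0
      vertex 24.0 12.0 0.0
    endloop
  endfacet
  facet normal 0.0000 0.0000 -1.0000
    outer loop
      vertex 6.0 1.6 0.0
      vertex 0.7 7.9 0.0
      vertex 24.0 12.0 0.0
    endloop
  endfacet
  facet normal 0.0000 0.0000 -1.0000
    outer loop
      vertex 14.1 0.2 0.0
      vertex 6.0 1.6 0.0
      vertex 24.0 12.0 0.0
    endloop
  endfacet
  facet normal 0.0000 0.0000 -1.0000
    outer loop
      vertex 21.2 4.3 0.0
      vertex 14.1 0.2 0.0
      vertex 24.0 12.0 0.0
    endloop
  endfacet
  facet normal 0.0000 0.0000 1.0000
    outer loop
      vertex 24.0 12.0 25.0
      vertex 21.2 19.7 25.0
      vertex 14.1 23.8 25.0
    endloop
  endfacet
  facet normal 0.0000 0.0000 1.0000
    outer loop
      vertex 24.0 12.0 25.0
      vertex 14.1 23.8 25.0
      vertex 6.0 22.4 25.0
    endloop
  endfacet
  facet normal 0.0000 0.0000 1.0000
    outer loop
      vertex 24.0 12.0 25.0
      vertex 6.0 22.4 25.0
      vertex 0.7 16.1 25.0
    endloop
  endfacet
  facet normal 0.0000 0.0000 1.0000
    outer loop
      vertex 24.0 12.0 25.0
      vertex 0.7 16.1 25.0
      vertex 0.7 7.9 25.0
    endloop
  endfacet
  facet normal 0.0000 0.0000 1.0000
    outer loop
      vertex 24.0 12.0 25.0
      vertex 0.7 7.9 25.0
      vertex 6.0 1.6 25.0
    endloop
  endfacet
  facet normal 0.0000 0.0000 1.0000
    outer loop
      vertex 24.0 12.0 25.0
      vertex 6.0 1.6 25.0
      vertex 14.1 0.2 25.0
    endloop
  endfacet
  facet normal 0.0000 0.0000 1.0000
    outer loop
      vertex 24.0 12.0 25.0
      vertex 14.1 0.2 25.0
      vertex 21.2 4.3 25.0
    endloop
  endfacet
  facet normal 0.9398 0.3417 0.0000
    outer loop
      vertex 24.0 12.0 0.0
      vertex 21.2 19.7 0.0
      vertex 21.2 19.7 25.0
    endloop
  endfacet
  facet normal 0.9398 0.3417 0.0000
    outer loop
      vertex 24.0 12.0 0.0
      vertex 21.2 19.7 25.0
      vertex 24.0 12.0 25.0
    endloop
  endfacet
  facet normal 0.5001 0.8660 0.0000
    outer loop
      vertex 21.2 19.7 0.0
      vertex 14.1 23.8 0.0
      vertex 14.1 23.8 25.0
    endloop
  endfacet
  facet normal 0.5001 0.8660 0.0000
    outer loop
      vertex 21.2 19.7 0.0
      vertex 14.1 23.8 25.0
      vertex 21.2 19.7 25.0
    endloop
  endfacet
  facet normal -0.1703 0.9854 0.0000
    outer loop
      vertex 14.1 23.8 0.0
      vertex 6.0 22.4 0.0
      vertex 6.0 22.4 25.0
    endloop
  endfacet
  facet normal -0.1703 0.9854 0.0000
    outer loop
      vertex 14.1 23.8 0.0
      vertex 6.0 22.4 25.0
      vertex 14.1 23.8 25.0
    endloop
  endfacet
  facet normal -0.7652 0.6438 0.0000
    outer loop
      vertex 6.0 22.4 0.0
      vertex 0.7 16.1 0.0
      vertex 0.7 16.1 25.0
    endloop
  endfacet
  facet normal -0.7652 0.6438 0.0000
    outer loop
      vertex 6.0 22.4 0.0
      vertex 0.7 16.1 25.0
      vertex 6.0 22.4 25.0
    endloop
  endfacet
  facet normal -1.0000 0.0000 0.0000
    outer loop
      vertex 0.7 16.1 0.0
      vertex 0.7 7.9 0.0
      vertex 0.7 7.9 25.0
    endloop
  endfacet
  facet normal -1.0000 0.0000 0.0000
    outer loop
      vertex 0.7 16.1 0.0
      vertex 0.7 7.9 25.0
      vertex 0.7 16.1 25.0
    endloop
  endfacet
  facet normal -0.7652 -0.6438 0.0000
    outer loop
      vertex 0.7 7.9 0.0
      vertex 6.0 1.6 0.0
      vertex 6.0 1.6 25.0
    endloop
  endfacet
  facet normal -0.7652 -0.6438 0.0000
    outer loop
      vertex 0.7 7.9 0.0
      vertex 6.0 1.6 25.0
      vertex 0.7 7.9 25.0
    endloop
  endfacet
  facet normal -0.1703 -0.9854 0.0000
    outer loop
      vertex 6.0 1.6 0.0
      vertex 14.1 0.2 0.0
      vertex 14.1 0.2 25.0
    endloop
  endfacet
  facet normal -0.1703 -0.9854 0.0000
    outer loop
      vertex 6.0 1.6 0.0
      vertex 14.1 0.2 25.0
      vertex 6.0 1.6 25.0
    endloop
  endfacet
  facet normal 0.5001 -0.8660 0.0000
    outer loop
      vertex 14.1 0.2 0.0
      vertex 21.2 4.3 0.0
      vertex 21.2 4.3 25.0
    endloop
  endfacet
  facet normal 0.5001 -0.8660 0.0000
    outer loop
      vertex 14.1 0.2 0.0
      vertex 21.2 4.3 25.0
      vertex 14.1 0.2 25.0
    endloop
  endfacet
  facet normal 0.9398 -0.3417 0.0000
    outer loop
      vertex 21.2 4.3 0.0
      vertex 24.0 12.0 0.0
      vertex 24.0 12.0 25.0
    endloop
  endfacet
  facet normal 0.9398 -0.3417 0.0000
    outer loop
      vertex 21.2 4.3 0.0
      vertex 24.0 12.0 25.0
      vertex 21.2 4.3 25.0
    endloop
  endfacet
endsolid part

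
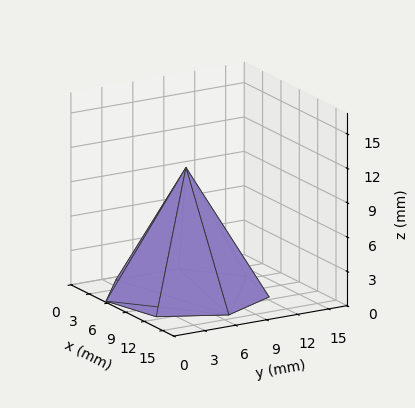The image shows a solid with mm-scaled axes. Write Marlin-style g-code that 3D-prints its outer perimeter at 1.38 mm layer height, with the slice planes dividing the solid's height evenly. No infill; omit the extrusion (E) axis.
Reading the render: the shape is a regular 7-sided pyramid, base circumscribed radius ≈ 7 mm, apex at z ≈ 11 mm (dimensions read to the nearest mm from the axis ticks). For the g-code, the solid's height is divided into equal slices at the stated Δz and each level perimeter traced with G1 moves after a G0 lift.

; perimeter-only toolpath
G21 ; units = mm
G90 ; absolute positioning
G28 ; home
; layer 1
G0 Z1.38
G0 X13.12 Y7.00
G1 X10.81 Y11.79
G1 X5.64 Y12.97
G1 X1.48 Y9.66
G1 X1.48 Y4.34
G1 X5.64 Y1.03
G1 X10.81 Y2.21
G1 X13.12 Y7.00
; layer 2
G0 Z2.75
G0 X12.25 Y7.00
G1 X10.27 Y11.10
G1 X5.83 Y12.12
G1 X2.27 Y9.28
G1 X2.27 Y4.72
G1 X5.83 Y1.89
G1 X10.27 Y2.90
G1 X12.25 Y7.00
; layer 3
G0 Z4.12
G0 X11.38 Y7.00
G1 X9.72 Y10.42
G1 X6.03 Y11.26
G1 X3.06 Y8.90
G1 X3.06 Y5.10
G1 X6.03 Y2.74
G1 X9.72 Y3.58
G1 X11.38 Y7.00
; layer 4
G0 Z5.50
G0 X10.50 Y7.00
G1 X9.18 Y9.73
G1 X6.22 Y10.41
G1 X3.84 Y8.52
G1 X3.84 Y5.48
G1 X6.22 Y3.59
G1 X9.18 Y4.26
G1 X10.50 Y7.00
; layer 5
G0 Z6.88
G0 X9.62 Y7.00
G1 X8.63 Y9.05
G1 X6.42 Y9.56
G1 X4.63 Y8.14
G1 X4.63 Y5.86
G1 X6.42 Y4.44
G1 X8.63 Y4.95
G1 X9.62 Y7.00
; layer 6
G0 Z8.25
G0 X8.75 Y7.00
G1 X8.09 Y8.37
G1 X6.61 Y8.71
G1 X5.42 Y7.76
G1 X5.42 Y6.24
G1 X6.61 Y5.29
G1 X8.09 Y5.63
G1 X8.75 Y7.00
; layer 7
G0 Z9.62
G0 X7.88 Y7.00
G1 X7.54 Y7.68
G1 X6.80 Y7.85
G1 X6.21 Y7.38
G1 X6.21 Y6.62
G1 X6.80 Y6.15
G1 X7.54 Y6.32
G1 X7.88 Y7.00
M2 ; end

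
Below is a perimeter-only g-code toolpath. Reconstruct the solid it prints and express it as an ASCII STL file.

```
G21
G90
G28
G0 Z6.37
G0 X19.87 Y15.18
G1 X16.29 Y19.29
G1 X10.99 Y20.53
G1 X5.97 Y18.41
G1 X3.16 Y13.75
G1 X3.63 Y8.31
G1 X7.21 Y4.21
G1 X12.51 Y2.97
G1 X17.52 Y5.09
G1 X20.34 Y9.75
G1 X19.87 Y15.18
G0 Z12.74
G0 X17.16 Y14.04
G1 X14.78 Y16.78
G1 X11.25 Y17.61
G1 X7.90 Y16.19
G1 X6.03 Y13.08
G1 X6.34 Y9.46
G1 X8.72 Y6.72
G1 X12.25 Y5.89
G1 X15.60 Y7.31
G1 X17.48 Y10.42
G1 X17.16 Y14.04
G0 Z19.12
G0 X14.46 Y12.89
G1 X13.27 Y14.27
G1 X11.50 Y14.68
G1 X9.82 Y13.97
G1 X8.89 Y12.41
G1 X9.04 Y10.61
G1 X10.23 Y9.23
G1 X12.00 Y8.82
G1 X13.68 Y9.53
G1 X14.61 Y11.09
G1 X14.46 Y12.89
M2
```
solid part
  facet normal 0.0000 0.0000 -1.0000
    outer loop
      vertex 10.74 23.46 0.00
      vertex 17.81 21.81 0.00
      vertex 22.57 16.33 0.00
    endloop
  endfacet
  facet normal 0.0000 0.0000 -1.0000
    outer loop
      vertex 4.05 20.63 0.00
      vertex 10.74 23.46 0.00
      vertex 22.57 16.33 0.00
    endloop
  endfacet
  facet normal 0.0000 0.0000 -1.0000
    outer loop
      vertex 0.30 14.41 0.00
      vertex 4.05 20.63 0.00
      vertex 22.57 16.33 0.00
    endloop
  endfacet
  facet normal 0.0000 0.0000 -1.0000
    outer loop
      vertex 0.93 7.17 0.00
      vertex 0.30 14.41 0.00
      vertex 22.57 16.33 0.00
    endloop
  endfacet
  facet normal 0.0000 0.0000 -1.0000
    outer loop
      vertex 5.69 1.69 0.00
      vertex 0.93 7.17 0.00
      vertex 22.57 16.33 0.00
    endloop
  endfacet
  facet normal 0.0000 0.0000 -1.0000
    outer loop
      vertex 12.76 0.04 0.00
      vertex 5.69 1.69 0.00
      vertex 22.57 16.33 0.00
    endloop
  endfacet
  facet normal 0.0000 0.0000 -1.0000
    outer loop
      vertex 19.45 2.87 0.00
      vertex 12.76 0.04 0.00
      vertex 22.57 16.33 0.00
    endloop
  endfacet
  facet normal 0.0000 0.0000 -1.0000
    outer loop
      vertex 23.20 9.09 0.00
      vertex 19.45 2.87 0.00
      vertex 22.57 16.33 0.00
    endloop
  endfacet
  facet normal 0.6915 0.6006 0.4014
    outer loop
      vertex 22.57 16.33 0.00
      vertex 17.81 21.81 0.00
      vertex 11.75 11.75 25.49
    endloop
  endfacet
  facet normal 0.2082 0.8919 0.4015
    outer loop
      vertex 17.81 21.81 0.00
      vertex 10.74 23.46 0.00
      vertex 11.75 11.75 25.49
    endloop
  endfacet
  facet normal -0.3568 0.8434 0.4016
    outer loop
      vertex 10.74 23.46 0.00
      vertex 4.05 20.63 0.00
      vertex 11.75 11.75 25.49
    endloop
  endfacet
  facet normal -0.7843 0.4728 0.4016
    outer loop
      vertex 4.05 20.63 0.00
      vertex 0.30 14.41 0.00
      vertex 11.75 11.75 25.49
    endloop
  endfacet
  facet normal -0.9124 -0.0794 0.4016
    outer loop
      vertex 0.30 14.41 0.00
      vertex 0.93 7.17 0.00
      vertex 11.75 11.75 25.49
    endloop
  endfacet
  facet normal -0.6915 -0.6006 0.4014
    outer loop
      vertex 0.93 7.17 0.00
      vertex 5.69 1.69 0.00
      vertex 11.75 11.75 25.49
    endloop
  endfacet
  facet normal -0.2082 -0.8919 0.4015
    outer loop
      vertex 5.69 1.69 0.00
      vertex 12.76 0.04 0.00
      vertex 11.75 11.75 25.49
    endloop
  endfacet
  facet normal 0.3568 -0.8434 0.4016
    outer loop
      vertex 12.76 0.04 0.00
      vertex 19.45 2.87 0.00
      vertex 11.75 11.75 25.49
    endloop
  endfacet
  facet normal 0.7843 -0.4728 0.4016
    outer loop
      vertex 19.45 2.87 0.00
      vertex 23.20 9.09 0.00
      vertex 11.75 11.75 25.49
    endloop
  endfacet
  facet normal 0.9124 0.0794 0.4016
    outer loop
      vertex 23.20 9.09 0.00
      vertex 22.57 16.33 0.00
      vertex 11.75 11.75 25.49
    endloop
  endfacet
endsolid part

The G0 Z moves step by Δz≈6.37 mm. The G1 loops shrink linearly with z, so the solid tapers from its base footprint up to z≈25.5. Closing with a flat bottom cap and the tapered top and triangulating gives 18 facets — a regular 10-sided pyramid, base circumscribed radius ≈ 11.8 mm, apex at z ≈ 25.5 mm.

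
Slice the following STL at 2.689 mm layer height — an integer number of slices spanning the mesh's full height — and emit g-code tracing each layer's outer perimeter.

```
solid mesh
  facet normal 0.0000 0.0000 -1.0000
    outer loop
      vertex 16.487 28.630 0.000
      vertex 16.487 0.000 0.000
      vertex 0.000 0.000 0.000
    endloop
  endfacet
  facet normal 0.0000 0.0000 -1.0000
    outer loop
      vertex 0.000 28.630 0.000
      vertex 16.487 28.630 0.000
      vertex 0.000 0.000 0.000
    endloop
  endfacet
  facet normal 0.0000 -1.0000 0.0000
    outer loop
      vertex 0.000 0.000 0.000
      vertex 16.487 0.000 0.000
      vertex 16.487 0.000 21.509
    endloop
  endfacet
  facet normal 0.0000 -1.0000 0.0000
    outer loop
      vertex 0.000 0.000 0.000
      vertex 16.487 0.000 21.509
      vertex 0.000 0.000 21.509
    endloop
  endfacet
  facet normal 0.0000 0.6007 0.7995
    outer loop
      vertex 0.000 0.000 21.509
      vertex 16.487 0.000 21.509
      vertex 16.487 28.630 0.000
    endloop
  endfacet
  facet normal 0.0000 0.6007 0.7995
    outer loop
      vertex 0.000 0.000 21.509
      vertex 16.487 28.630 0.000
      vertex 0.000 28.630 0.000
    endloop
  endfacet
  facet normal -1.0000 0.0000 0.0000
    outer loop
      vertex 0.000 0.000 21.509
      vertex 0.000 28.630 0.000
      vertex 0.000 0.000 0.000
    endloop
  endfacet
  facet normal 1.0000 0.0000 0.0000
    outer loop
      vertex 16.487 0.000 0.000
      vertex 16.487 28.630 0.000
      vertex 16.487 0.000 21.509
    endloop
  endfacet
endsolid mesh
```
; perimeter-only toolpath
G21 ; units = mm
G90 ; absolute positioning
G28 ; home
; layer 1
G0 Z2.689
G0 X0.000 Y0.000
G1 X16.487 Y0.000
G1 X16.487 Y25.051
G1 X0.000 Y25.051
G1 X0.000 Y0.000
; layer 2
G0 Z5.377
G0 X0.000 Y0.000
G1 X16.487 Y0.000
G1 X16.487 Y21.473
G1 X0.000 Y21.473
G1 X0.000 Y0.000
; layer 3
G0 Z8.066
G0 X0.000 Y0.000
G1 X16.487 Y0.000
G1 X16.487 Y17.894
G1 X0.000 Y17.894
G1 X0.000 Y0.000
; layer 4
G0 Z10.755
G0 X0.000 Y0.000
G1 X16.487 Y0.000
G1 X16.487 Y14.315
G1 X0.000 Y14.315
G1 X0.000 Y0.000
; layer 5
G0 Z13.443
G0 X0.000 Y0.000
G1 X16.487 Y0.000
G1 X16.487 Y10.736
G1 X0.000 Y10.736
G1 X0.000 Y0.000
; layer 6
G0 Z16.132
G0 X0.000 Y0.000
G1 X16.487 Y0.000
G1 X16.487 Y7.157
G1 X0.000 Y7.157
G1 X0.000 Y0.000
; layer 7
G0 Z18.820
G0 X0.000 Y0.000
G1 X16.487 Y0.000
G1 X16.487 Y3.579
G1 X0.000 Y3.579
G1 X0.000 Y0.000
M2 ; end

The solid is a wedge (ramp): 16.5 × 28.6 mm base, rising to 21.5 mm along the y=0 edge and sloping linearly to z=0 at y=28.6. Slicing at Δz = 2.689 mm — 8 equal slices spanning the solid's height, so layer i sits at z = i·h/8 — gives 7 non-empty perimeters. Each is a 4-segment closed polygon; G0 lifts to the layer z and rapids to the start vertex, then G1 traces the edges. The cross-section shrinks linearly with z (the slice at the apex is degenerate and omitted).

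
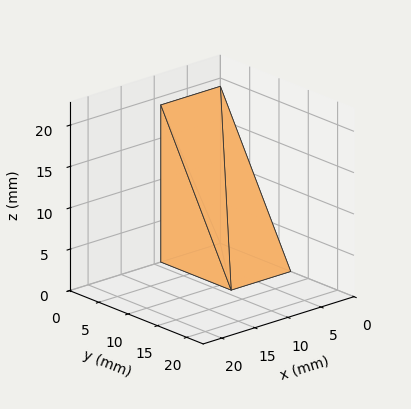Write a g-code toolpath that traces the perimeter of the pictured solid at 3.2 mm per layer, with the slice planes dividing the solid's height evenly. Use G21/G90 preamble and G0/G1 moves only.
Reading the render: the shape is a wedge (ramp): 9 × 12 mm base, rising to 19 mm along the y=0 edge and sloping linearly to z=0 at y=12 (dimensions read to the nearest mm from the axis ticks). For the g-code, the solid's height is divided into equal slices at the stated Δz and each level perimeter traced with G1 moves after a G0 lift.

; perimeter-only toolpath
G21 ; units = mm
G90 ; absolute positioning
G28 ; home
; layer 1
G0 Z3.2
G0 X0.0 Y0.0
G1 X9.0 Y0.0
G1 X9.0 Y10.0
G1 X0.0 Y10.0
G1 X0.0 Y0.0
; layer 2
G0 Z6.3
G0 X0.0 Y0.0
G1 X9.0 Y0.0
G1 X9.0 Y8.0
G1 X0.0 Y8.0
G1 X0.0 Y0.0
; layer 3
G0 Z9.5
G0 X0.0 Y0.0
G1 X9.0 Y0.0
G1 X9.0 Y6.0
G1 X0.0 Y6.0
G1 X0.0 Y0.0
; layer 4
G0 Z12.7
G0 X0.0 Y0.0
G1 X9.0 Y0.0
G1 X9.0 Y4.0
G1 X0.0 Y4.0
G1 X0.0 Y0.0
; layer 5
G0 Z15.8
G0 X0.0 Y0.0
G1 X9.0 Y0.0
G1 X9.0 Y2.0
G1 X0.0 Y2.0
G1 X0.0 Y0.0
M2 ; end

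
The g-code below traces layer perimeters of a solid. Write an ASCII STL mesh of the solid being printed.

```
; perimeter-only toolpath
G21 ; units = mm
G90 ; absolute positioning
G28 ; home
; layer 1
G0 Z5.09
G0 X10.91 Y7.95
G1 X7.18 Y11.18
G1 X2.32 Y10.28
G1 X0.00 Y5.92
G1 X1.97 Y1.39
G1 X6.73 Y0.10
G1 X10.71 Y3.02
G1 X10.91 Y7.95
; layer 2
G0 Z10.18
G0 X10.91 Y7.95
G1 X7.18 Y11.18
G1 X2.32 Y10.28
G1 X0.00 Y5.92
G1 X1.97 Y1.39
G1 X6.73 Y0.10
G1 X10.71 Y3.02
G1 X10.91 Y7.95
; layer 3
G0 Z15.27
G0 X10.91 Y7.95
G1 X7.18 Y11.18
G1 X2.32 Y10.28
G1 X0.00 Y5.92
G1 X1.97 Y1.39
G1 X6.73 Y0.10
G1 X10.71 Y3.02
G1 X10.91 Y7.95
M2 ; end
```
solid part
  facet normal 0.0000 0.0000 -1.0000
    outer loop
      vertex 2.32 10.28 0.00
      vertex 7.18 11.18 0.00
      vertex 10.91 7.95 0.00
    endloop
  endfacet
  facet normal 0.0000 0.0000 -1.0000
    outer loop
      vertex 0.00 5.92 0.00
      vertex 2.32 10.28 0.00
      vertex 10.91 7.95 0.00
    endloop
  endfacet
  facet normal 0.0000 0.0000 -1.0000
    outer loop
      vertex 1.97 1.39 0.00
      vertex 0.00 5.92 0.00
      vertex 10.91 7.95 0.00
    endloop
  endfacet
  facet normal 0.0000 0.0000 -1.0000
    outer loop
      vertex 6.73 0.10 0.00
      vertex 1.97 1.39 0.00
      vertex 10.91 7.95 0.00
    endloop
  endfacet
  facet normal 0.0000 0.0000 -1.0000
    outer loop
      vertex 10.71 3.02 0.00
      vertex 6.73 0.10 0.00
      vertex 10.91 7.95 0.00
    endloop
  endfacet
  facet normal 0.0000 0.0000 1.0000
    outer loop
      vertex 10.91 7.95 15.27
      vertex 7.18 11.18 15.27
      vertex 2.32 10.28 15.27
    endloop
  endfacet
  facet normal 0.0000 0.0000 1.0000
    outer loop
      vertex 10.91 7.95 15.27
      vertex 2.32 10.28 15.27
      vertex 0.00 5.92 15.27
    endloop
  endfacet
  facet normal 0.0000 0.0000 1.0000
    outer loop
      vertex 10.91 7.95 15.27
      vertex 0.00 5.92 15.27
      vertex 1.97 1.39 15.27
    endloop
  endfacet
  facet normal 0.0000 0.0000 1.0000
    outer loop
      vertex 10.91 7.95 15.27
      vertex 1.97 1.39 15.27
      vertex 6.73 0.10 15.27
    endloop
  endfacet
  facet normal 0.0000 0.0000 1.0000
    outer loop
      vertex 10.91 7.95 15.27
      vertex 6.73 0.10 15.27
      vertex 10.71 3.02 15.27
    endloop
  endfacet
  facet normal 0.6546 0.7560 0.0000
    outer loop
      vertex 10.91 7.95 0.00
      vertex 7.18 11.18 0.00
      vertex 7.18 11.18 15.27
    endloop
  endfacet
  facet normal 0.6546 0.7560 0.0000
    outer loop
      vertex 10.91 7.95 0.00
      vertex 7.18 11.18 15.27
      vertex 10.91 7.95 15.27
    endloop
  endfacet
  facet normal -0.1821 0.9833 0.0000
    outer loop
      vertex 7.18 11.18 0.00
      vertex 2.32 10.28 0.00
      vertex 2.32 10.28 15.27
    endloop
  endfacet
  facet normal -0.1821 0.9833 0.0000
    outer loop
      vertex 7.18 11.18 0.00
      vertex 2.32 10.28 15.27
      vertex 7.18 11.18 15.27
    endloop
  endfacet
  facet normal -0.8828 0.4697 0.0000
    outer loop
      vertex 2.32 10.28 0.00
      vertex 0.00 5.92 0.00
      vertex 0.00 5.92 15.27
    endloop
  endfacet
  facet normal -0.8828 0.4697 0.0000
    outer loop
      vertex 2.32 10.28 0.00
      vertex 0.00 5.92 15.27
      vertex 2.32 10.28 15.27
    endloop
  endfacet
  facet normal -0.9170 -0.3988 0.0000
    outer loop
      vertex 0.00 5.92 0.00
      vertex 1.97 1.39 0.00
      vertex 1.97 1.39 15.27
    endloop
  endfacet
  facet normal -0.9170 -0.3988 0.0000
    outer loop
      vertex 0.00 5.92 0.00
      vertex 1.97 1.39 15.27
      vertex 0.00 5.92 15.27
    endloop
  endfacet
  facet normal -0.2616 -0.9652 0.0000
    outer loop
      vertex 1.97 1.39 0.00
      vertex 6.73 0.10 0.00
      vertex 6.73 0.10 15.27
    endloop
  endfacet
  facet normal -0.2616 -0.9652 0.0000
    outer loop
      vertex 1.97 1.39 0.00
      vertex 6.73 0.10 15.27
      vertex 1.97 1.39 15.27
    endloop
  endfacet
  facet normal 0.5915 -0.8063 0.0000
    outer loop
      vertex 6.73 0.10 0.00
      vertex 10.71 3.02 0.00
      vertex 10.71 3.02 15.27
    endloop
  endfacet
  facet normal 0.5915 -0.8063 0.0000
    outer loop
      vertex 6.73 0.10 0.00
      vertex 10.71 3.02 15.27
      vertex 6.73 0.10 15.27
    endloop
  endfacet
  facet normal 0.9992 -0.0405 0.0000
    outer loop
      vertex 10.71 3.02 0.00
      vertex 10.91 7.95 0.00
      vertex 10.91 7.95 15.27
    endloop
  endfacet
  facet normal 0.9992 -0.0405 0.0000
    outer loop
      vertex 10.71 3.02 0.00
      vertex 10.91 7.95 15.27
      vertex 10.71 3.02 15.27
    endloop
  endfacet
endsolid part

The G0 Z moves step by Δz≈5.09 mm. Every layer's G1 loop is the same polygon, so the solid is a straight extrusion of it from z=0 to z≈15.3. Closing with flat bottom and top caps and triangulating gives 24 facets — a regular 7-sided prism (a cylinder approximated with 7 flat sides), circumscribed radius ≈ 5.69 mm, height ≈ 15.3 mm.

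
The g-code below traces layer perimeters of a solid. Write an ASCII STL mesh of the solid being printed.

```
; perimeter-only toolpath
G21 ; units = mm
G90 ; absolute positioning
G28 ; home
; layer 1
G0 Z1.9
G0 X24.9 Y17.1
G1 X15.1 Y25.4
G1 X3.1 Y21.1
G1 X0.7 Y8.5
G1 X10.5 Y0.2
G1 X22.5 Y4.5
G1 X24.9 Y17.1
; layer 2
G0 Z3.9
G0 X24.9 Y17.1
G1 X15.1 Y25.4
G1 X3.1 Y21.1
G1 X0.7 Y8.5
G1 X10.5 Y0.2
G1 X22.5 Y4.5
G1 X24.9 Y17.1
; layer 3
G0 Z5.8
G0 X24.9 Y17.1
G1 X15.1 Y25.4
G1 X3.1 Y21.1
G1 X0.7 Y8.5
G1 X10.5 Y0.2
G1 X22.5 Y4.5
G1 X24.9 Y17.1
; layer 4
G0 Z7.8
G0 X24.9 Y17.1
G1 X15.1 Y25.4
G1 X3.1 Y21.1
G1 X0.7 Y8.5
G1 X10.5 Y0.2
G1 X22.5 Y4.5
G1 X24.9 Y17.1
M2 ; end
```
solid part
  facet normal 0.0000 0.0000 -1.0000
    outer loop
      vertex 3.1 21.1 0.0
      vertex 15.1 25.4 0.0
      vertex 24.9 17.1 0.0
    endloop
  endfacet
  facet normal 0.0000 0.0000 -1.0000
    outer loop
      vertex 0.7 8.5 0.0
      vertex 3.1 21.1 0.0
      vertex 24.9 17.1 0.0
    endloop
  endfacet
  facet normal 0.0000 0.0000 -1.0000
    outer loop
      vertex 10.5 0.2 0.0
      vertex 0.7 8.5 0.0
      vertex 24.9 17.1 0.0
    endloop
  endfacet
  facet normal 0.0000 0.0000 -1.0000
    outer loop
      vertex 22.5 4.5 0.0
      vertex 10.5 0.2 0.0
      vertex 24.9 17.1 0.0
    endloop
  endfacet
  facet normal 0.0000 0.0000 1.0000
    outer loop
      vertex 24.9 17.1 7.8
      vertex 15.1 25.4 7.8
      vertex 3.1 21.1 7.8
    endloop
  endfacet
  facet normal 0.0000 0.0000 1.0000
    outer loop
      vertex 24.9 17.1 7.8
      vertex 3.1 21.1 7.8
      vertex 0.7 8.5 7.8
    endloop
  endfacet
  facet normal 0.0000 0.0000 1.0000
    outer loop
      vertex 24.9 17.1 7.8
      vertex 0.7 8.5 7.8
      vertex 10.5 0.2 7.8
    endloop
  endfacet
  facet normal 0.0000 0.0000 1.0000
    outer loop
      vertex 24.9 17.1 7.8
      vertex 10.5 0.2 7.8
      vertex 22.5 4.5 7.8
    endloop
  endfacet
  facet normal 0.6463 0.7631 0.0000
    outer loop
      vertex 24.9 17.1 0.0
      vertex 15.1 25.4 0.0
      vertex 15.1 25.4 7.8
    endloop
  endfacet
  facet normal 0.6463 0.7631 0.0000
    outer loop
      vertex 24.9 17.1 0.0
      vertex 15.1 25.4 7.8
      vertex 24.9 17.1 7.8
    endloop
  endfacet
  facet normal -0.3373 0.9414 0.0000
    outer loop
      vertex 15.1 25.4 0.0
      vertex 3.1 21.1 0.0
      vertex 3.1 21.1 7.8
    endloop
  endfacet
  facet normal -0.3373 0.9414 0.0000
    outer loop
      vertex 15.1 25.4 0.0
      vertex 3.1 21.1 7.8
      vertex 15.1 25.4 7.8
    endloop
  endfacet
  facet normal -0.9823 0.1871 0.0000
    outer loop
      vertex 3.1 21.1 0.0
      vertex 0.7 8.5 0.0
      vertex 0.7 8.5 7.8
    endloop
  endfacet
  facet normal -0.9823 0.1871 0.0000
    outer loop
      vertex 3.1 21.1 0.0
      vertex 0.7 8.5 7.8
      vertex 3.1 21.1 7.8
    endloop
  endfacet
  facet normal -0.6463 -0.7631 0.0000
    outer loop
      vertex 0.7 8.5 0.0
      vertex 10.5 0.2 0.0
      vertex 10.5 0.2 7.8
    endloop
  endfacet
  facet normal -0.6463 -0.7631 0.0000
    outer loop
      vertex 0.7 8.5 0.0
      vertex 10.5 0.2 7.8
      vertex 0.7 8.5 7.8
    endloop
  endfacet
  facet normal 0.3373 -0.9414 0.0000
    outer loop
      vertex 10.5 0.2 0.0
      vertex 22.5 4.5 0.0
      vertex 22.5 4.5 7.8
    endloop
  endfacet
  facet normal 0.3373 -0.9414 0.0000
    outer loop
      vertex 10.5 0.2 0.0
      vertex 22.5 4.5 7.8
      vertex 10.5 0.2 7.8
    endloop
  endfacet
  facet normal 0.9823 -0.1871 0.0000
    outer loop
      vertex 22.5 4.5 0.0
      vertex 24.9 17.1 0.0
      vertex 24.9 17.1 7.8
    endloop
  endfacet
  facet normal 0.9823 -0.1871 0.0000
    outer loop
      vertex 22.5 4.5 0.0
      vertex 24.9 17.1 7.8
      vertex 22.5 4.5 7.8
    endloop
  endfacet
endsolid part

The G0 Z moves step by Δz≈1.9 mm. Every layer's G1 loop is the same polygon, so the solid is a straight extrusion of it from z=0 to z≈7.8. Closing with flat bottom and top caps and triangulating gives 20 facets — a regular 6-sided prism (a cylinder approximated with 6 flat sides), circumscribed radius ≈ 12.8 mm, height ≈ 7.8 mm.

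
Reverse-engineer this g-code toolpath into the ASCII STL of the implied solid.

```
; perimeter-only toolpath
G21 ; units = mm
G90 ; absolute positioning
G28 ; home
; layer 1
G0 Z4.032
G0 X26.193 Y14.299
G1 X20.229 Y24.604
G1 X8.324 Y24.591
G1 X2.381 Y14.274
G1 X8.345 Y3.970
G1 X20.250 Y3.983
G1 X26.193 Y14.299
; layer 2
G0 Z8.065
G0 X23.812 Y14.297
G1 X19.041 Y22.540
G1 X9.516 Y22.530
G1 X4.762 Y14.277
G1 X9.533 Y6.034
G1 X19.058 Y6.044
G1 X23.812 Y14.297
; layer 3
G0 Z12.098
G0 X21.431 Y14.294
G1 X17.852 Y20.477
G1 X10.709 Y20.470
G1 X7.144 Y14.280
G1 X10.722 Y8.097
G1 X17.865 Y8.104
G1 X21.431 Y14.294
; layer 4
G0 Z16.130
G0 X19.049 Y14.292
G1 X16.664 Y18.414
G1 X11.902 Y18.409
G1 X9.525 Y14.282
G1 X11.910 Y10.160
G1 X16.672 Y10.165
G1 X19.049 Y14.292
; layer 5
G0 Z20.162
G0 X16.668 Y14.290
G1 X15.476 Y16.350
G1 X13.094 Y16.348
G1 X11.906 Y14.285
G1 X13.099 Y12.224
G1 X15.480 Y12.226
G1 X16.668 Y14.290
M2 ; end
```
solid part
  facet normal 0.0000 0.0000 -1.0000
    outer loop
      vertex 7.131 26.652 0.000
      vertex 21.418 26.667 0.000
      vertex 28.574 14.302 0.000
    endloop
  endfacet
  facet normal 0.0000 0.0000 -1.0000
    outer loop
      vertex 0.000 14.272 0.000
      vertex 7.131 26.652 0.000
      vertex 28.574 14.302 0.000
    endloop
  endfacet
  facet normal 0.0000 0.0000 -1.0000
    outer loop
      vertex 7.156 1.907 0.000
      vertex 0.000 14.272 0.000
      vertex 28.574 14.302 0.000
    endloop
  endfacet
  facet normal 0.0000 0.0000 -1.0000
    outer loop
      vertex 21.443 1.922 0.000
      vertex 7.156 1.907 0.000
      vertex 28.574 14.302 0.000
    endloop
  endfacet
  facet normal 0.7706 0.4460 0.4553
    outer loop
      vertex 28.574 14.302 0.000
      vertex 21.418 26.667 0.000
      vertex 14.287 14.287 24.195
    endloop
  endfacet
  facet normal -0.0009 0.8903 0.4553
    outer loop
      vertex 21.418 26.667 0.000
      vertex 7.131 26.652 0.000
      vertex 14.287 14.287 24.195
    endloop
  endfacet
  facet normal -0.7715 0.4444 0.4553
    outer loop
      vertex 7.131 26.652 0.000
      vertex 0.000 14.272 0.000
      vertex 14.287 14.287 24.195
    endloop
  endfacet
  facet normal -0.7706 -0.4460 0.4553
    outer loop
      vertex 0.000 14.272 0.000
      vertex 7.156 1.907 0.000
      vertex 14.287 14.287 24.195
    endloop
  endfacet
  facet normal 0.0009 -0.8903 0.4553
    outer loop
      vertex 7.156 1.907 0.000
      vertex 21.443 1.922 0.000
      vertex 14.287 14.287 24.195
    endloop
  endfacet
  facet normal 0.7715 -0.4444 0.4553
    outer loop
      vertex 21.443 1.922 0.000
      vertex 28.574 14.302 0.000
      vertex 14.287 14.287 24.195
    endloop
  endfacet
endsolid part

The G0 Z moves step by Δz≈4.032 mm. The G1 loops shrink linearly with z, so the solid tapers from its base footprint up to z≈24.2. Closing with a flat bottom cap and the tapered top and triangulating gives 10 facets — a regular 6-sided pyramid, base circumscribed radius ≈ 14.3 mm, apex at z ≈ 24.2 mm.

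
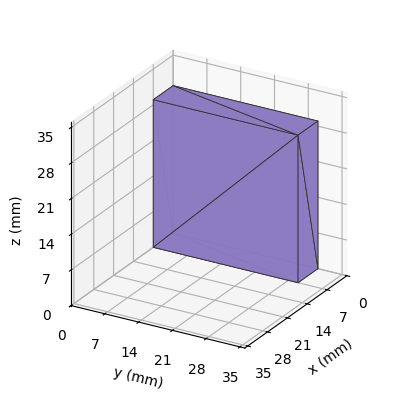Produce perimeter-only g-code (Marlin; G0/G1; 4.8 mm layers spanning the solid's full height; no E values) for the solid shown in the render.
Reading the render: the shape is a rectangular box, roughly 7 × 30 mm footprint and 29 mm tall (dimensions read to the nearest mm from the axis ticks). For the g-code, the solid's height is divided into equal slices at the stated Δz and each level perimeter traced with G1 moves after a G0 lift.

; perimeter-only toolpath
G21 ; units = mm
G90 ; absolute positioning
G28 ; home
; layer 1
G0 Z4.8
G0 X0.0 Y0.0
G1 X7.0 Y0.0
G1 X7.0 Y30.0
G1 X0.0 Y30.0
G1 X0.0 Y0.0
; layer 2
G0 Z9.7
G0 X0.0 Y0.0
G1 X7.0 Y0.0
G1 X7.0 Y30.0
G1 X0.0 Y30.0
G1 X0.0 Y0.0
; layer 3
G0 Z14.5
G0 X0.0 Y0.0
G1 X7.0 Y0.0
G1 X7.0 Y30.0
G1 X0.0 Y30.0
G1 X0.0 Y0.0
; layer 4
G0 Z19.3
G0 X0.0 Y0.0
G1 X7.0 Y0.0
G1 X7.0 Y30.0
G1 X0.0 Y30.0
G1 X0.0 Y0.0
; layer 5
G0 Z24.2
G0 X0.0 Y0.0
G1 X7.0 Y0.0
G1 X7.0 Y30.0
G1 X0.0 Y30.0
G1 X0.0 Y0.0
; layer 6
G0 Z29.0
G0 X0.0 Y0.0
G1 X7.0 Y0.0
G1 X7.0 Y30.0
G1 X0.0 Y30.0
G1 X0.0 Y0.0
M2 ; end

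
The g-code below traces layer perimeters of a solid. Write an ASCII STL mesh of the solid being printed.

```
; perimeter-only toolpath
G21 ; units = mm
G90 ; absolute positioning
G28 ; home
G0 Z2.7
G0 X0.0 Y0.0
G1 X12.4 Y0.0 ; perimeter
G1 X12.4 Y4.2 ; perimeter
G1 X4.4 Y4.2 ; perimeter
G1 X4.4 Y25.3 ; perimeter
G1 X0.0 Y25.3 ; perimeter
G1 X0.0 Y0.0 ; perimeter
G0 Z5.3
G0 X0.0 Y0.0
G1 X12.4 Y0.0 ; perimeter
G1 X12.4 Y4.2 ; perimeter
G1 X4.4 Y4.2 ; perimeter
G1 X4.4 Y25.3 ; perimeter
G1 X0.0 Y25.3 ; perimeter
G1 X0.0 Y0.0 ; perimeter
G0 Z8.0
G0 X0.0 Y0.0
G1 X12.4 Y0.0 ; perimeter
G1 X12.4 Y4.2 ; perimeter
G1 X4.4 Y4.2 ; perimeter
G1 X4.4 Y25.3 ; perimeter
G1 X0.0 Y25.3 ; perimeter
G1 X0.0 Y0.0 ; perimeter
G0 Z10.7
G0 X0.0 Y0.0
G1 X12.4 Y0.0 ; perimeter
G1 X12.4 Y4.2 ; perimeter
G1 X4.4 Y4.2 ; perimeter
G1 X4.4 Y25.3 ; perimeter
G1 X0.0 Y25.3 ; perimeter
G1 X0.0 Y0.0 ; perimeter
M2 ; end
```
solid part
  facet normal 0.0000 0.0000 -1.0000
    outer loop
      vertex 12.4 4.2 0.0
      vertex 12.4 0.0 0.0
      vertex 0.0 0.0 0.0
    endloop
  endfacet
  facet normal 0.0000 0.0000 -1.0000
    outer loop
      vertex 4.4 4.2 0.0
      vertex 12.4 4.2 0.0
      vertex 0.0 0.0 0.0
    endloop
  endfacet
  facet normal 0.0000 0.0000 -1.0000
    outer loop
      vertex 4.4 25.3 0.0
      vertex 4.4 4.2 0.0
      vertex 0.0 0.0 0.0
    endloop
  endfacet
  facet normal 0.0000 0.0000 -1.0000
    outer loop
      vertex 0.0 25.3 0.0
      vertex 4.4 25.3 0.0
      vertex 0.0 0.0 0.0
    endloop
  endfacet
  facet normal 0.0000 0.0000 1.0000
    outer loop
      vertex 0.0 0.0 10.7
      vertex 12.4 0.0 10.7
      vertex 12.4 4.2 10.7
    endloop
  endfacet
  facet normal 0.0000 0.0000 1.0000
    outer loop
      vertex 0.0 0.0 10.7
      vertex 12.4 4.2 10.7
      vertex 4.4 4.2 10.7
    endloop
  endfacet
  facet normal 0.0000 0.0000 1.0000
    outer loop
      vertex 0.0 0.0 10.7
      vertex 4.4 4.2 10.7
      vertex 4.4 25.3 10.7
    endloop
  endfacet
  facet normal 0.0000 0.0000 1.0000
    outer loop
      vertex 0.0 0.0 10.7
      vertex 4.4 25.3 10.7
      vertex 0.0 25.3 10.7
    endloop
  endfacet
  facet normal 0.0000 -1.0000 0.0000
    outer loop
      vertex 0.0 0.0 0.0
      vertex 12.4 0.0 0.0
      vertex 12.4 0.0 10.7
    endloop
  endfacet
  facet normal 0.0000 -1.0000 0.0000
    outer loop
      vertex 0.0 0.0 0.0
      vertex 12.4 0.0 10.7
      vertex 0.0 0.0 10.7
    endloop
  endfacet
  facet normal 1.0000 0.0000 0.0000
    outer loop
      vertex 12.4 0.0 0.0
      vertex 12.4 4.2 0.0
      vertex 12.4 4.2 10.7
    endloop
  endfacet
  facet normal 1.0000 0.0000 0.0000
    outer loop
      vertex 12.4 0.0 0.0
      vertex 12.4 4.2 10.7
      vertex 12.4 0.0 10.7
    endloop
  endfacet
  facet normal 0.0000 1.0000 0.0000
    outer loop
      vertex 12.4 4.2 0.0
      vertex 4.4 4.2 0.0
      vertex 4.4 4.2 10.7
    endloop
  endfacet
  facet normal 0.0000 1.0000 0.0000
    outer loop
      vertex 12.4 4.2 0.0
      vertex 4.4 4.2 10.7
      vertex 12.4 4.2 10.7
    endloop
  endfacet
  facet normal 1.0000 0.0000 0.0000
    outer loop
      vertex 4.4 4.2 0.0
      vertex 4.4 25.3 0.0
      vertex 4.4 25.3 10.7
    endloop
  endfacet
  facet normal 1.0000 0.0000 0.0000
    outer loop
      vertex 4.4 4.2 0.0
      vertex 4.4 25.3 10.7
      vertex 4.4 4.2 10.7
    endloop
  endfacet
  facet normal 0.0000 1.0000 0.0000
    outer loop
      vertex 4.4 25.3 0.0
      vertex 0.0 25.3 0.0
      vertex 0.0 25.3 10.7
    endloop
  endfacet
  facet normal 0.0000 1.0000 0.0000
    outer loop
      vertex 4.4 25.3 0.0
      vertex 0.0 25.3 10.7
      vertex 4.4 25.3 10.7
    endloop
  endfacet
  facet normal -1.0000 0.0000 0.0000
    outer loop
      vertex 0.0 25.3 0.0
      vertex 0.0 0.0 0.0
      vertex 0.0 0.0 10.7
    endloop
  endfacet
  facet normal -1.0000 0.0000 0.0000
    outer loop
      vertex 0.0 25.3 0.0
      vertex 0.0 0.0 10.7
      vertex 0.0 25.3 10.7
    endloop
  endfacet
endsolid part

The G0 Z moves step by Δz≈2.7 mm. Every layer's G1 loop is the same polygon, so the solid is a straight extrusion of it from z=0 to z≈10.7. Closing with flat bottom and top caps and triangulating gives 20 facets — an L-shaped prism: outer 12.4 × 25.3 mm, arm thicknesses ≈ 4.2 mm (horizontal) and 4.4 mm (vertical), extruded 10.7 mm in z.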